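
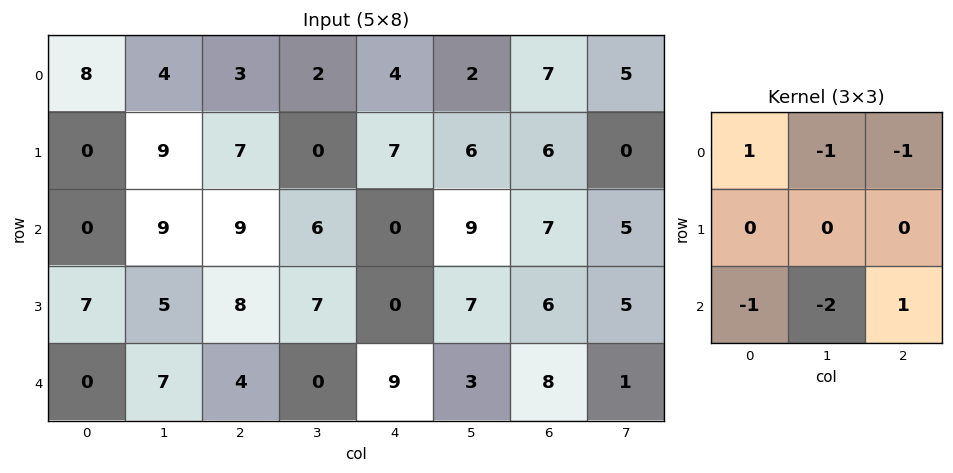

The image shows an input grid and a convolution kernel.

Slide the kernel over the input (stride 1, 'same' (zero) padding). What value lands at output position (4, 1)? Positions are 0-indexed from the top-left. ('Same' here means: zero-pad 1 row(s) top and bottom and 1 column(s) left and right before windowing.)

-6

The receptive field on the zero-padded input at this output position is [7 5 8 / 0 7 4 / 0 0 0]. Elementwise product with the kernel and sum: 7·1 + 5·-1 + 8·-1 + 0·-1 + 0·-2 + 0·1.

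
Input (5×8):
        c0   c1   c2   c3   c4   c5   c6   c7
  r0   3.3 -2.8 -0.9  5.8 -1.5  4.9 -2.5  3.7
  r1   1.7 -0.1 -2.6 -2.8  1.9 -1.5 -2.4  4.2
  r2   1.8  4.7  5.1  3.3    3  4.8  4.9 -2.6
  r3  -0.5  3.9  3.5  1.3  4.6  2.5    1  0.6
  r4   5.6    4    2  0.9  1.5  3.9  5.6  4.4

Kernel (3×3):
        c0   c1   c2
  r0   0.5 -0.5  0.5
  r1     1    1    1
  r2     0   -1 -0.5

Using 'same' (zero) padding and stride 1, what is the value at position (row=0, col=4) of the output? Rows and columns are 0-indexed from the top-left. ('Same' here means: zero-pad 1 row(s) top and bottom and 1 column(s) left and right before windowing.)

8.05

The receptive field on the zero-padded input at this output position is [0 0 0 / 5.8 -1.5 4.9 / -2.8 1.9 -1.5]. Elementwise product with the kernel and sum: 0·0.5 + 0·-0.5 + 0·0.5 + 5.8·1 + -1.5·1 + 4.9·1 + 1.9·-1 + -1.5·-0.5.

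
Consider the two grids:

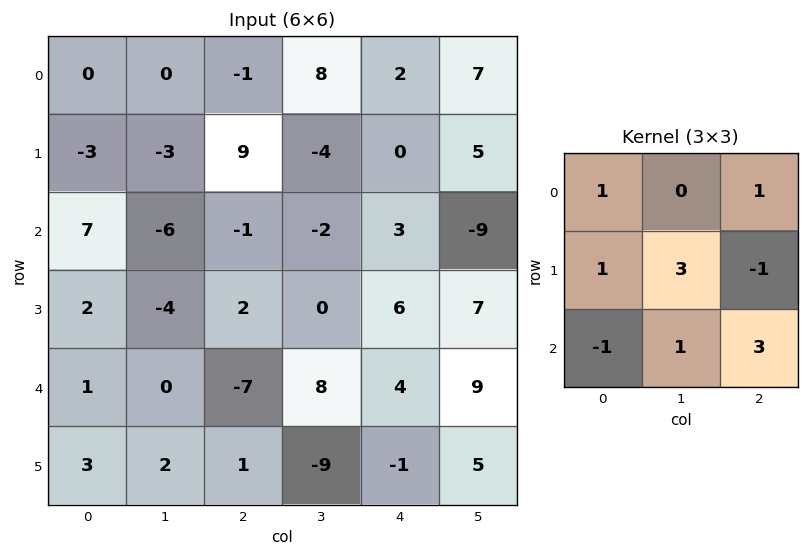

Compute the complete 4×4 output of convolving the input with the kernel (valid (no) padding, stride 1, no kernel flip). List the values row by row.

-38 35 6 -16
-4 -8 15 44
-28 11 25 23
14 -61 8 41

Output[0,0]: The receptive field on the input at this output position is [0 0 -1 / -3 -3 9 / 7 -6 -1]. Elementwise product with the kernel and sum: 0·1 + -1·1 + -3·1 + -3·3 + 9·-1 + 7·-1 + -6·1 + -1·3.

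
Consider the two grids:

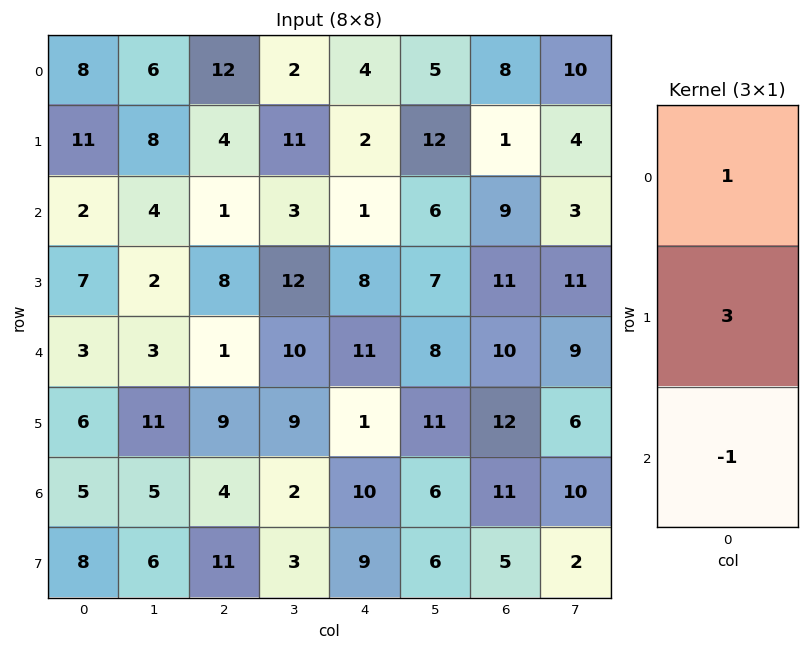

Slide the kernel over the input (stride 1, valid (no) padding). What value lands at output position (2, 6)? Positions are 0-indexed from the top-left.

32

The receptive field on the input at this output position is [9 / 11 / 10]. Elementwise product with the kernel and sum: 9·1 + 11·3 + 10·-1.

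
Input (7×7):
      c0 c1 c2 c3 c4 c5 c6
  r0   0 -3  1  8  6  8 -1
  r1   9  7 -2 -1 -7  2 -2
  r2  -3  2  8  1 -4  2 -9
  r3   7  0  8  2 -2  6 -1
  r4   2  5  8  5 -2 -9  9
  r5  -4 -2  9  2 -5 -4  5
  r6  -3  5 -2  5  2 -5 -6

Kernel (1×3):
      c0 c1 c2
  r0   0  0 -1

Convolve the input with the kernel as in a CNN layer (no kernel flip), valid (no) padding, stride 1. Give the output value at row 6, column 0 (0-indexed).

2

The receptive field on the input at this output position is [-3 5 -2]. Elementwise product with the kernel and sum: -2·-1.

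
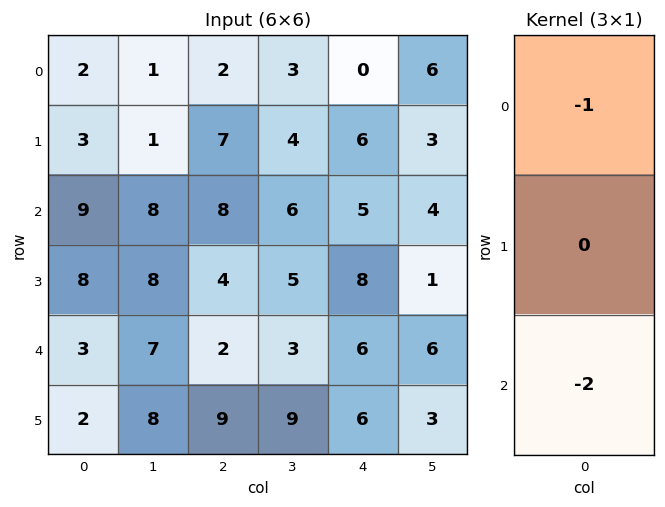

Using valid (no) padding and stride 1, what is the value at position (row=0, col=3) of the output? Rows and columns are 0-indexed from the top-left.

-15

The receptive field on the input at this output position is [3 / 4 / 6]. Elementwise product with the kernel and sum: 3·-1 + 6·-2.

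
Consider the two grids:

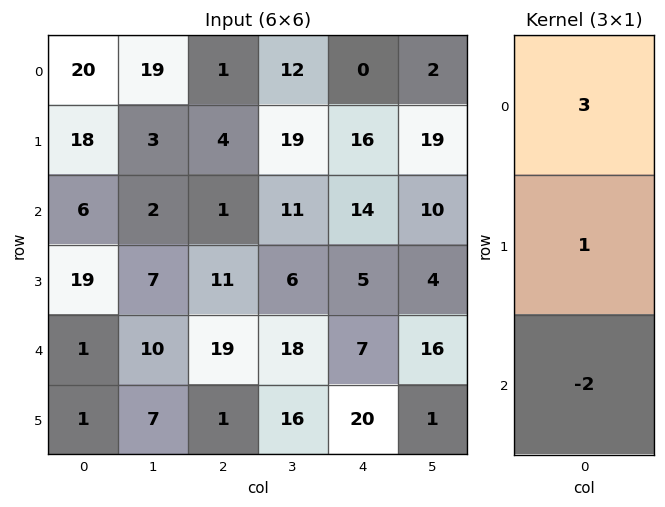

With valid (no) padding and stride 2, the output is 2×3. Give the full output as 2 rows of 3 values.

66 5 -12
35 -24 33

Output[0,0]: The receptive field on the input at this output position is [20 / 18 / 6]. Elementwise product with the kernel and sum: 20·3 + 18·1 + 6·-2.
Output[0,1]: The receptive field on the input at this output position is [1 / 4 / 1]. Elementwise product with the kernel and sum: 1·3 + 4·1 + 1·-2.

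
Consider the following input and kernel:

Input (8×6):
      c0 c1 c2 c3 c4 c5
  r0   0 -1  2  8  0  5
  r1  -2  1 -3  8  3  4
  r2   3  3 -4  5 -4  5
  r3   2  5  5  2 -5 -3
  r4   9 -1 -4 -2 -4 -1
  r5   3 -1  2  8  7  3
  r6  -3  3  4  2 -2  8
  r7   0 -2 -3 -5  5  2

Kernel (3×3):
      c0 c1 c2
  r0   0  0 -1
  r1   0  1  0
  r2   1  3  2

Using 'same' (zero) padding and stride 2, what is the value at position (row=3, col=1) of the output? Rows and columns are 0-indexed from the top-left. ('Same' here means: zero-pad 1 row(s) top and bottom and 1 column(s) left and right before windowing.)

-25

The receptive field on the zero-padded input at this output position is [-1 2 8 / 3 4 2 / -2 -3 -5]. Elementwise product with the kernel and sum: 8·-1 + 4·1 + -2·1 + -3·3 + -5·2.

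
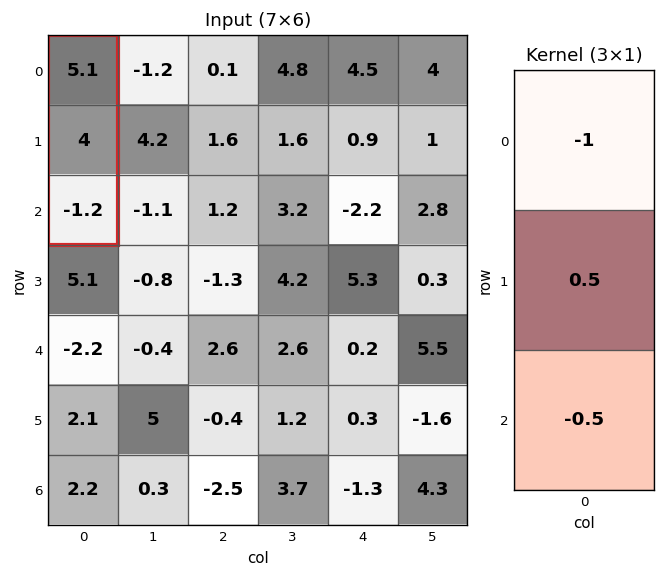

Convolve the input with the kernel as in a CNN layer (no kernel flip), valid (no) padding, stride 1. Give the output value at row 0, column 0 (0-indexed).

-2.5

The receptive field on the input at this output position is [5.1 / 4 / -1.2]. Elementwise product with the kernel and sum: 5.1·-1 + 4·0.5 + -1.2·-0.5.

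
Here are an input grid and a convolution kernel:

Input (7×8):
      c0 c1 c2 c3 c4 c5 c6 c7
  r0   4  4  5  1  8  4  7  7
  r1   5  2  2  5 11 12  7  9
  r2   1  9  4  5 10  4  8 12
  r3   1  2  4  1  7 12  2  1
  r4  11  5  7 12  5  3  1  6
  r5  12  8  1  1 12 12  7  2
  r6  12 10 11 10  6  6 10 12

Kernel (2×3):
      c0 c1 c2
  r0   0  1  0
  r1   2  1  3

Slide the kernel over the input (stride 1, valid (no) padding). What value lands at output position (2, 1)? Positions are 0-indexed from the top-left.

15

The receptive field on the input at this output position is [9 4 5 / 2 4 1]. Elementwise product with the kernel and sum: 4·1 + 2·2 + 4·1 + 1·3.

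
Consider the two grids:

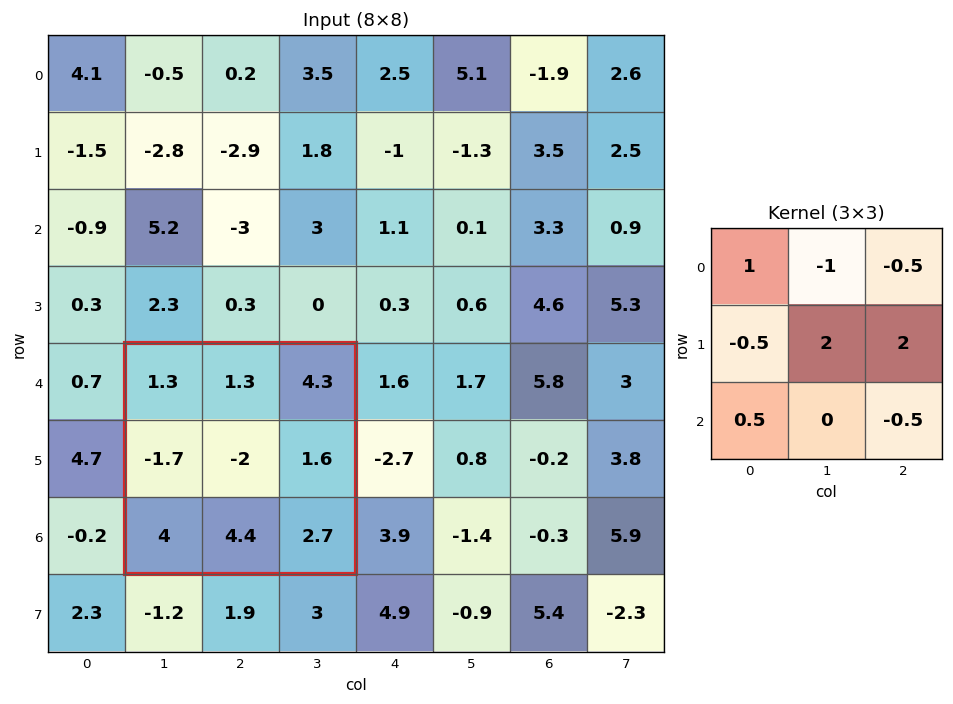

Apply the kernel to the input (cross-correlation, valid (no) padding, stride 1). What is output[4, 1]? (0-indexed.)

The receptive field on the input at this output position is [1.3 1.3 4.3 / -1.7 -2 1.6 / 4 4.4 2.7]. Elementwise product with the kernel and sum: 1.3·1 + 1.3·-1 + 4.3·-0.5 + -1.7·-0.5 + -2·2 + 1.6·2 + 4·0.5 + 2.7·-0.5.

-1.45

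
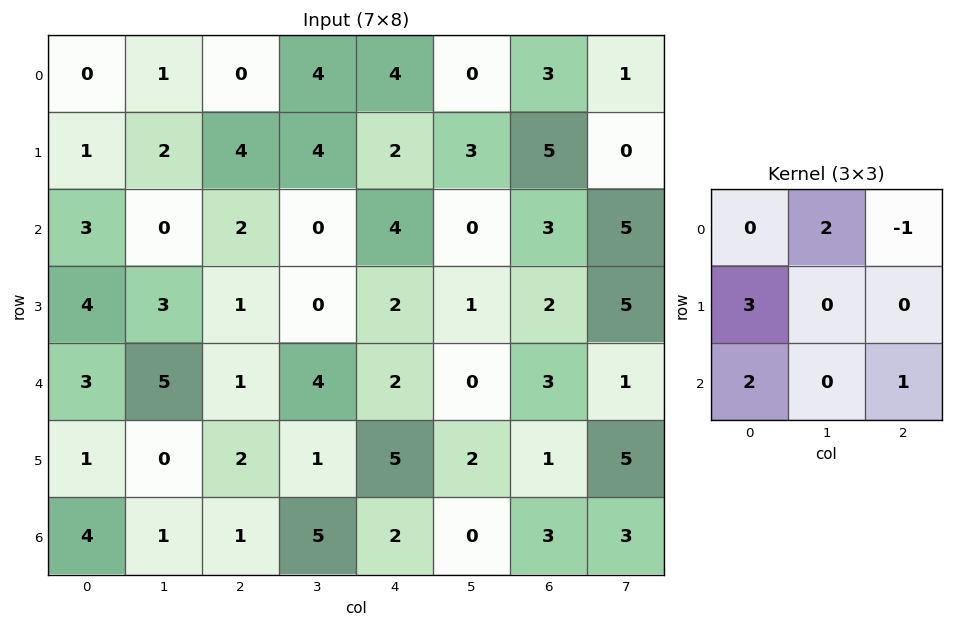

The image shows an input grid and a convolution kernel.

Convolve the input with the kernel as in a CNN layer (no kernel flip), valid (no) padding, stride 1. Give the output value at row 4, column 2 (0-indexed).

The receptive field on the input at this output position is [1 4 2 / 2 1 5 / 1 5 2]. Elementwise product with the kernel and sum: 4·2 + 2·-1 + 2·3 + 1·2 + 2·1.

16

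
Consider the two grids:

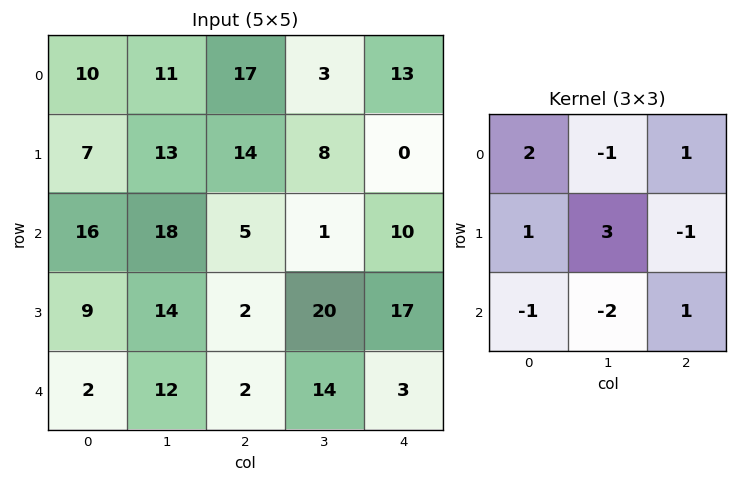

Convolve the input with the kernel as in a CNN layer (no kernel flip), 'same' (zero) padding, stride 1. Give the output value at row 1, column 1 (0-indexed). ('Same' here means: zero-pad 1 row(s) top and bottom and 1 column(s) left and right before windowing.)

The receptive field on the zero-padded input at this output position is [10 11 17 / 7 13 14 / 16 18 5]. Elementwise product with the kernel and sum: 10·2 + 11·-1 + 17·1 + 7·1 + 13·3 + 14·-1 + 16·-1 + 18·-2 + 5·1.

11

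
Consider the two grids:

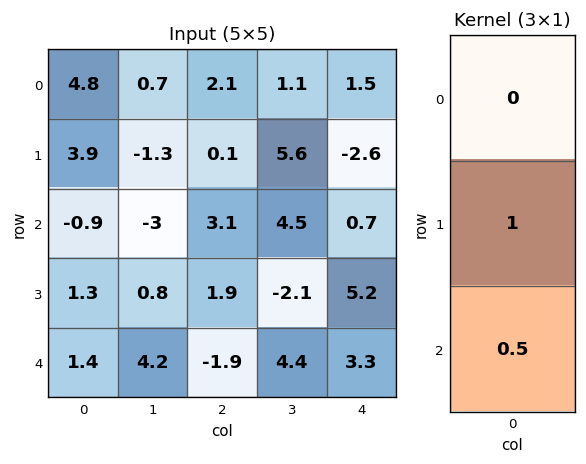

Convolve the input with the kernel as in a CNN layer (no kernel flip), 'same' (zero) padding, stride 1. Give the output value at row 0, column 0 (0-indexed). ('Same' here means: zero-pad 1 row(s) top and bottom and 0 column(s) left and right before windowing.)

6.75

The receptive field on the zero-padded input at this output position is [0 / 4.8 / 3.9]. Elementwise product with the kernel and sum: 4.8·1 + 3.9·0.5.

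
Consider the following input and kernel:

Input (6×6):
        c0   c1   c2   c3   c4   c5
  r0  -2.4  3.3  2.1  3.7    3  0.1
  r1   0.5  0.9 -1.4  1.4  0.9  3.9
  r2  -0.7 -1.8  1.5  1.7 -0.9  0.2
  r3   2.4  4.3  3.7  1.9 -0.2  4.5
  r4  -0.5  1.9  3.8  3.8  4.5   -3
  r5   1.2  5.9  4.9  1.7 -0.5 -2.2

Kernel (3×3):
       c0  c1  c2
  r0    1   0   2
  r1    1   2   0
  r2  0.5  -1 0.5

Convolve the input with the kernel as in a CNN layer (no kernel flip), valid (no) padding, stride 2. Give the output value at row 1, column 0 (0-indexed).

13.05

The receptive field on the input at this output position is [-0.7 -1.8 1.5 / 2.4 4.3 3.7 / -0.5 1.9 3.8]. Elementwise product with the kernel and sum: -0.7·1 + 1.5·2 + 2.4·1 + 4.3·2 + -0.5·0.5 + 1.9·-1 + 3.8·0.5.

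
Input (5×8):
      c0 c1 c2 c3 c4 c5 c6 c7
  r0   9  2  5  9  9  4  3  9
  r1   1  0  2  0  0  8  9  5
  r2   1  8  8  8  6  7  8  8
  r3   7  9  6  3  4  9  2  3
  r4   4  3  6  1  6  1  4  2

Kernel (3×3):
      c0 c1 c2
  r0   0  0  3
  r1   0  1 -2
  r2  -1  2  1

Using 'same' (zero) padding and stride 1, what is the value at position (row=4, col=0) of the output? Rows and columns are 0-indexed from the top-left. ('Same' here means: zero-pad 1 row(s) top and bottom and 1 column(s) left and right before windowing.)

25

The receptive field on the zero-padded input at this output position is [0 7 9 / 0 4 3 / 0 0 0]. Elementwise product with the kernel and sum: 9·3 + 4·1 + 3·-2 + 0·-1 + 0·2 + 0·1.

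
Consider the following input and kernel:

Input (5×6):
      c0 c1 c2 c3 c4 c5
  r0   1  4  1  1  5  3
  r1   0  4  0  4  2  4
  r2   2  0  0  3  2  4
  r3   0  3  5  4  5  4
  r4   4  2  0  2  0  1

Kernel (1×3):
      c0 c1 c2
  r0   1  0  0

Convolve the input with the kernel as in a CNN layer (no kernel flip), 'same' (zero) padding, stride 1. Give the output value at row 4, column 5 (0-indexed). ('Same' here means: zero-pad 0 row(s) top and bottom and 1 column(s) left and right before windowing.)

The receptive field on the zero-padded input at this output position is [0 1 0]. Elementwise product with the kernel and sum: 0·1.

0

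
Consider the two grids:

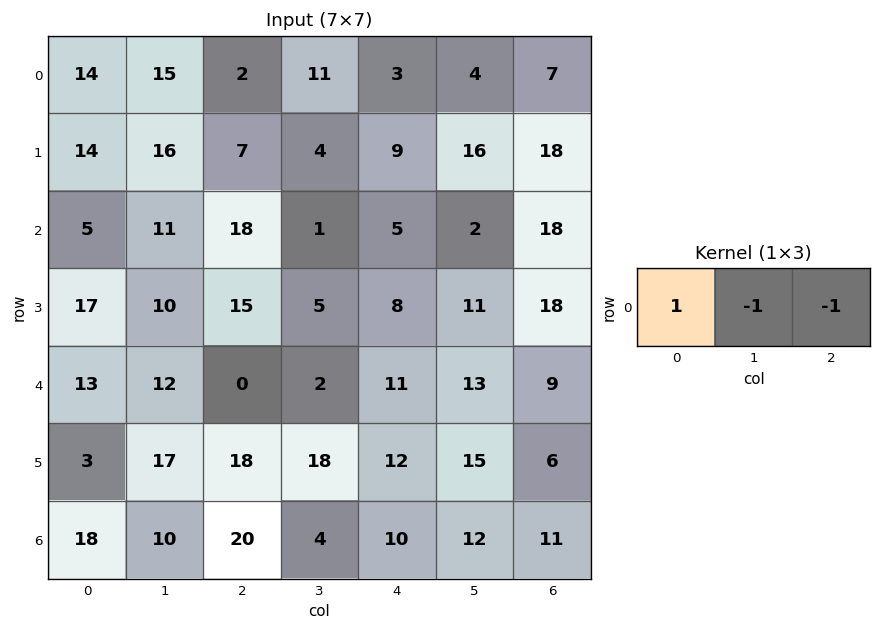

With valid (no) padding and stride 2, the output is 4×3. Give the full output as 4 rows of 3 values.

Output[0,0]: The receptive field on the input at this output position is [14 15 2]. Elementwise product with the kernel and sum: 14·1 + 15·-1 + 2·-1.
Output[0,1]: The receptive field on the input at this output position is [2 11 3]. Elementwise product with the kernel and sum: 2·1 + 11·-1 + 3·-1.

-3 -12 -8
-24 12 -15
1 -13 -11
-12 6 -13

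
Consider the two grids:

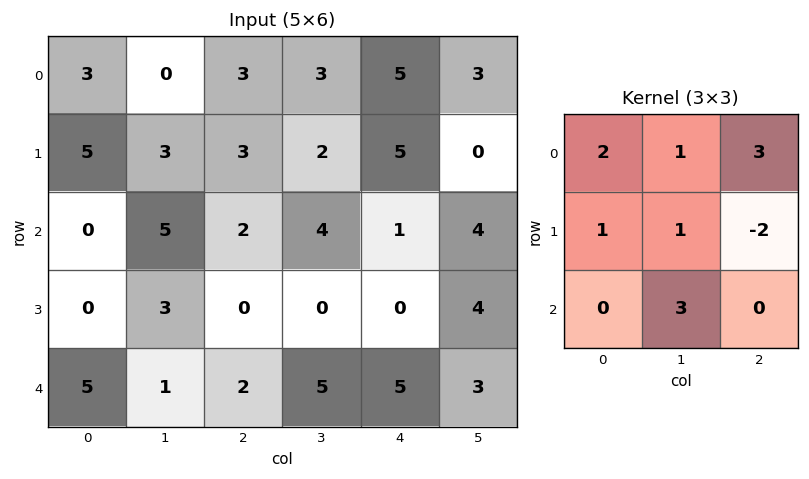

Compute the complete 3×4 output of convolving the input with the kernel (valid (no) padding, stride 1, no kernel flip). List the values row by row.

Output[0,0]: The receptive field on the input at this output position is [3 0 3 / 5 3 3 / 0 5 2]. Elementwise product with the kernel and sum: 3·2 + 0·1 + 3·3 + 5·1 + 3·1 + 3·-2 + 5·3.

32 20 31 30
32 14 27 6
17 33 26 28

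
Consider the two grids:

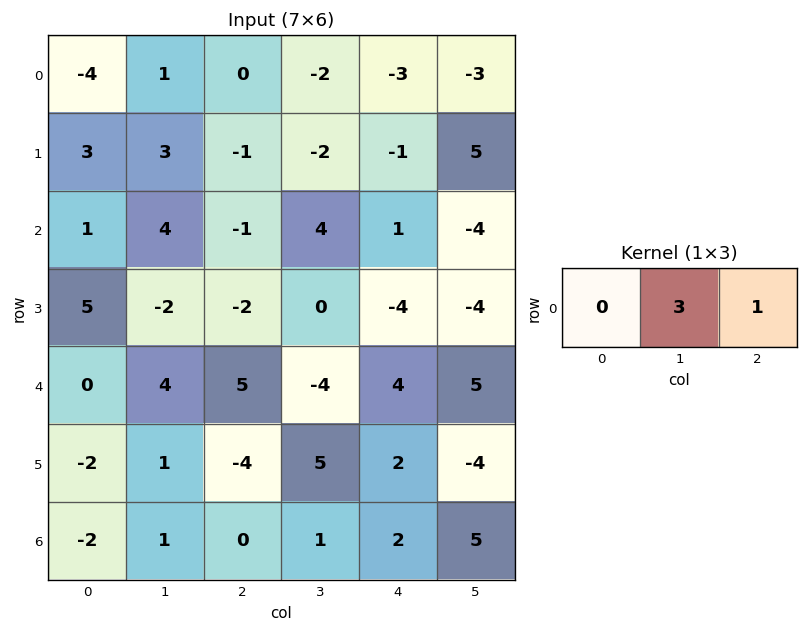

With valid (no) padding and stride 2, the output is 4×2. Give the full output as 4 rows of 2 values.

Output[0,0]: The receptive field on the input at this output position is [-4 1 0]. Elementwise product with the kernel and sum: 1·3 + 0·1.

3 -9
11 13
17 -8
3 5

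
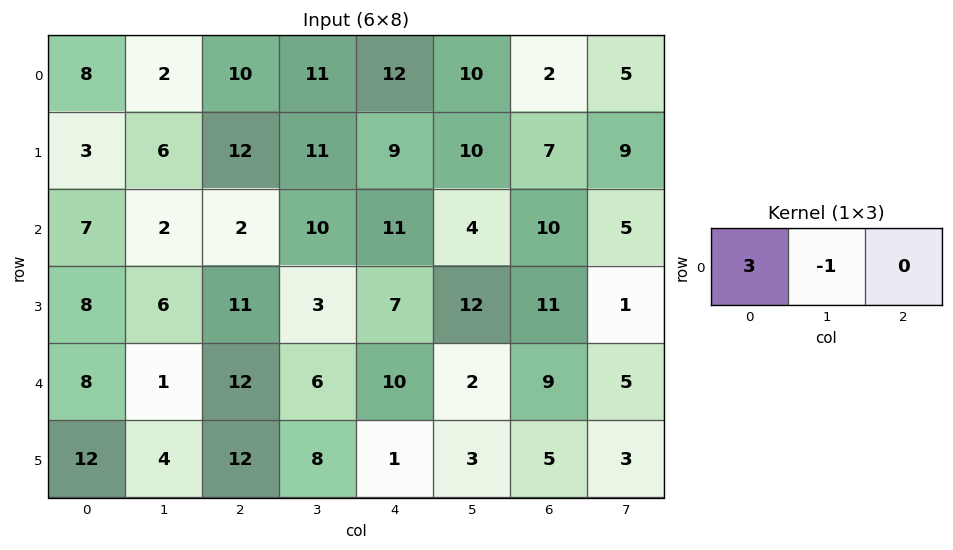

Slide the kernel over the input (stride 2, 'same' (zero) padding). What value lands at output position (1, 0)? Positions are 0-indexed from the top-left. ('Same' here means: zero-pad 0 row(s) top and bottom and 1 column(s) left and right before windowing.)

-7

The receptive field on the zero-padded input at this output position is [0 7 2]. Elementwise product with the kernel and sum: 0·3 + 7·-1.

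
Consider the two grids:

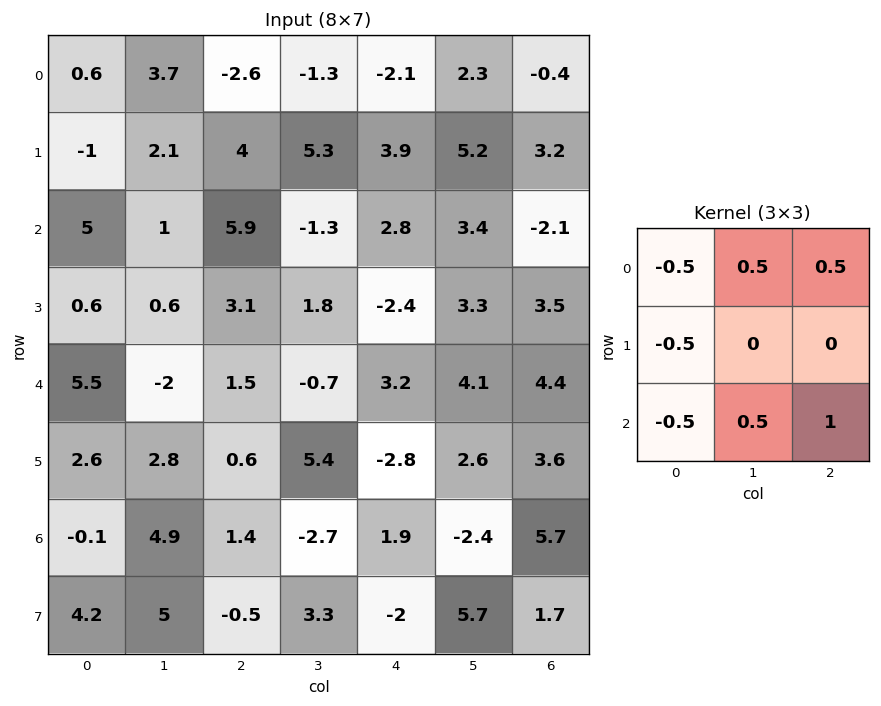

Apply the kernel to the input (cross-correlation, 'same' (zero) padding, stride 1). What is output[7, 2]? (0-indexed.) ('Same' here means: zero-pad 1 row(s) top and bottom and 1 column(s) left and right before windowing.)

-5.6

The receptive field on the zero-padded input at this output position is [4.9 1.4 -2.7 / 5 -0.5 3.3 / 0 0 0]. Elementwise product with the kernel and sum: 4.9·-0.5 + 1.4·0.5 + -2.7·0.5 + 5·-0.5 + 0·-0.5 + 0·0.5 + 0·1.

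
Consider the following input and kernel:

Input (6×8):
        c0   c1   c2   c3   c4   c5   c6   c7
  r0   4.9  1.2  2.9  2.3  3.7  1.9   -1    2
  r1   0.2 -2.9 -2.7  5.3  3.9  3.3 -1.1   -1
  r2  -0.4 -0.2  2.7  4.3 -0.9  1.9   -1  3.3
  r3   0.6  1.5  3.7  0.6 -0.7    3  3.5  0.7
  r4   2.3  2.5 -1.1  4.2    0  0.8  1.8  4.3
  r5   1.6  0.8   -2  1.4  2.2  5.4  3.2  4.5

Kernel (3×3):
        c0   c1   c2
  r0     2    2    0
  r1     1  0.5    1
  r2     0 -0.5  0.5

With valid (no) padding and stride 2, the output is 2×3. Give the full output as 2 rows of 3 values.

Output[0,0]: The receptive field on the input at this output position is [4.9 1.2 2.9 / 0.2 -2.9 -2.7 / -0.4 -0.2 2.7]. Elementwise product with the kernel and sum: 4.9·2 + 1.2·2 + 0.2·1 + -2.9·0.5 + -2.7·1 + -0.2·-0.5 + 2.7·0.5.
Output[0,1]: The receptive field on the input at this output position is [2.9 2.3 3.7 / -2.7 5.3 3.9 / 2.7 4.3 -0.9]. Elementwise product with the kernel and sum: 2.9·2 + 2.3·2 + -2.7·1 + 5.3·0.5 + 3.9·1 + 4.3·-0.5 + -0.9·0.5.

9.7 11.65 14.2
2.05 15.2 6.8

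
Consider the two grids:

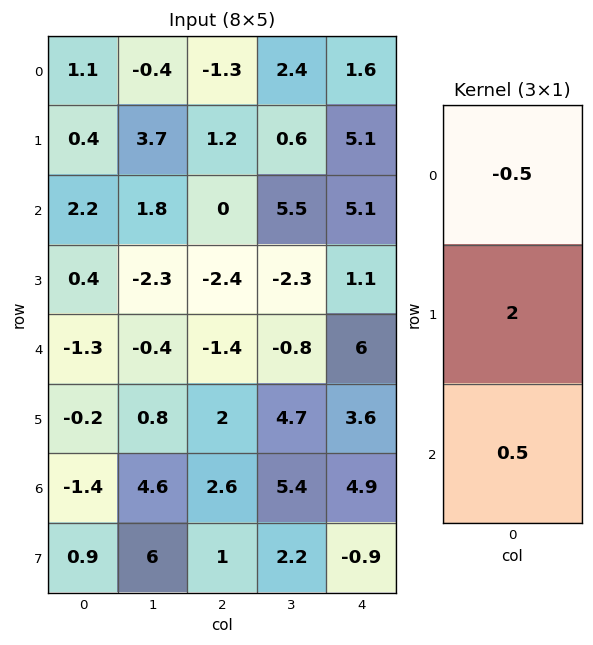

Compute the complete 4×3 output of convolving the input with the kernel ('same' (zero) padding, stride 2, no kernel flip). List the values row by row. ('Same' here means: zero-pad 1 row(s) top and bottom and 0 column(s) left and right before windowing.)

2.4 -2 5.75
4.4 -1.8 8.2
-2.9 -0.6 13.25
-2.25 4.7 7.55

Output[0,0]: The receptive field on the zero-padded input at this output position is [0 / 1.1 / 0.4]. Elementwise product with the kernel and sum: 0·-0.5 + 1.1·2 + 0.4·0.5.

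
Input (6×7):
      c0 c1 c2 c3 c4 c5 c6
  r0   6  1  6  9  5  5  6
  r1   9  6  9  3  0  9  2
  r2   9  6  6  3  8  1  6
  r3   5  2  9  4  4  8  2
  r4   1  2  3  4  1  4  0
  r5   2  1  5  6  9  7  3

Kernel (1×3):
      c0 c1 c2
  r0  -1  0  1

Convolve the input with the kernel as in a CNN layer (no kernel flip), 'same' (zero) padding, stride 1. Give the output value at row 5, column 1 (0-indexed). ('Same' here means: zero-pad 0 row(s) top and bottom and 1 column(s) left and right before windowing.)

3

The receptive field on the zero-padded input at this output position is [2 1 5]. Elementwise product with the kernel and sum: 2·-1 + 5·1.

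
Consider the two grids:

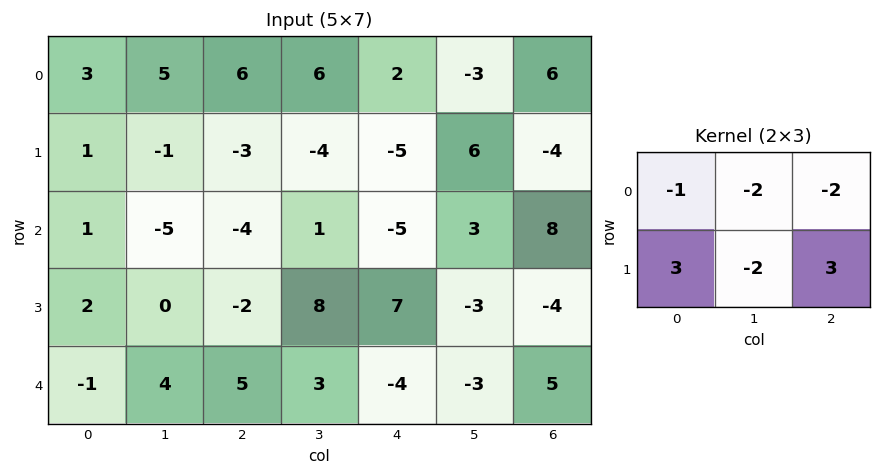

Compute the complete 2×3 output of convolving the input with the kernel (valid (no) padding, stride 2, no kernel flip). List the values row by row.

Output[0,0]: The receptive field on the input at this output position is [3 5 6 / 1 -1 -3]. Elementwise product with the kernel and sum: 3·-1 + 5·-2 + 6·-2 + 1·3 + -1·-2 + -3·3.
Output[0,1]: The receptive field on the input at this output position is [6 6 2 / -3 -4 -5]. Elementwise product with the kernel and sum: 6·-1 + 6·-2 + 2·-2 + -3·3 + -4·-2 + -5·3.

-29 -38 -47
17 11 -2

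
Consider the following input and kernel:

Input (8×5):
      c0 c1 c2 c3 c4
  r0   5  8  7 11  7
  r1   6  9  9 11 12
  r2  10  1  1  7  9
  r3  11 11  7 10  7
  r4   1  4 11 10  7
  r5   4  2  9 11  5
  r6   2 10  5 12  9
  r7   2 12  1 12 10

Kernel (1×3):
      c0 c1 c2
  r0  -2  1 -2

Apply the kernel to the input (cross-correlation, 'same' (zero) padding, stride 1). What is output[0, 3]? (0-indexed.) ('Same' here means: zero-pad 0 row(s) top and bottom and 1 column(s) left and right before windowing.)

The receptive field on the zero-padded input at this output position is [7 11 7]. Elementwise product with the kernel and sum: 7·-2 + 11·1 + 7·-2.

-17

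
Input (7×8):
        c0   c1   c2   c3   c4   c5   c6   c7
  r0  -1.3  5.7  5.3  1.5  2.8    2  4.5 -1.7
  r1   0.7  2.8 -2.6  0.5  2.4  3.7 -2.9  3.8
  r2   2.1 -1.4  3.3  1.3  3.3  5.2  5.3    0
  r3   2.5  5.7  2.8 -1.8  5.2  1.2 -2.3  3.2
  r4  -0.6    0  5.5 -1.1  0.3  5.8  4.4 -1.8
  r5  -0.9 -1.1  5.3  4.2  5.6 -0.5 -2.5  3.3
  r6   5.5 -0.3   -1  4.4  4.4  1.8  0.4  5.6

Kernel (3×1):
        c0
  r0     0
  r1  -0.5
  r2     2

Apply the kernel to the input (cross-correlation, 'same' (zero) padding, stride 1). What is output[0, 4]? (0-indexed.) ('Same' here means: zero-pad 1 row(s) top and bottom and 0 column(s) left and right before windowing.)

3.4

The receptive field on the zero-padded input at this output position is [0 / 2.8 / 2.4]. Elementwise product with the kernel and sum: 2.8·-0.5 + 2.4·2.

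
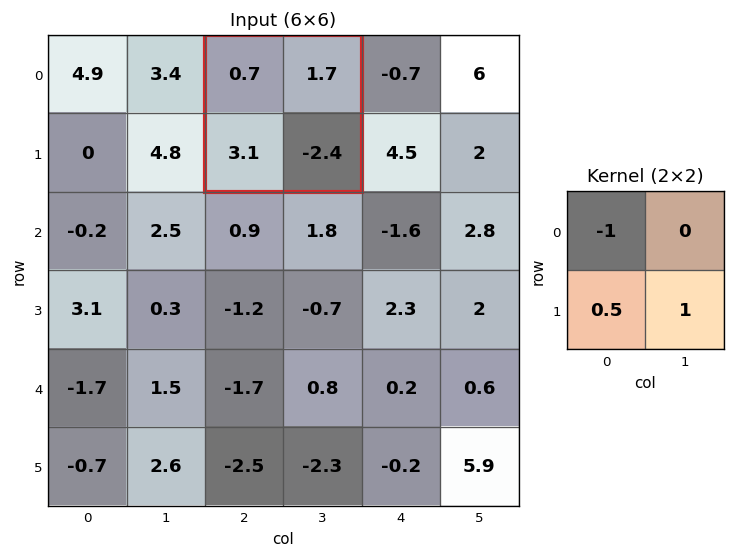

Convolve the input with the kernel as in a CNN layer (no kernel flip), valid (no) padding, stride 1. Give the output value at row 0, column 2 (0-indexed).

The receptive field on the input at this output position is [0.7 1.7 / 3.1 -2.4]. Elementwise product with the kernel and sum: 0.7·-1 + 3.1·0.5 + -2.4·1.

-1.55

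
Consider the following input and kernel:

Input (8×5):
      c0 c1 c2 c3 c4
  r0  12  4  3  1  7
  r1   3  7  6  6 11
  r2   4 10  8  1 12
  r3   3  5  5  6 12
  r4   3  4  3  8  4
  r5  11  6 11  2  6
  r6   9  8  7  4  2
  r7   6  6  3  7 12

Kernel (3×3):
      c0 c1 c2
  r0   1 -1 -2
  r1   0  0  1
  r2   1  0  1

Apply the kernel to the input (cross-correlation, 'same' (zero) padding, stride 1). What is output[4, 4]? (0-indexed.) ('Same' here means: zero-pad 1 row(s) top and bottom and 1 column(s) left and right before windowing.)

The receptive field on the zero-padded input at this output position is [6 12 0 / 8 4 0 / 2 6 0]. Elementwise product with the kernel and sum: 6·1 + 12·-1 + 0·-2 + 0·1 + 2·1 + 0·1.

-4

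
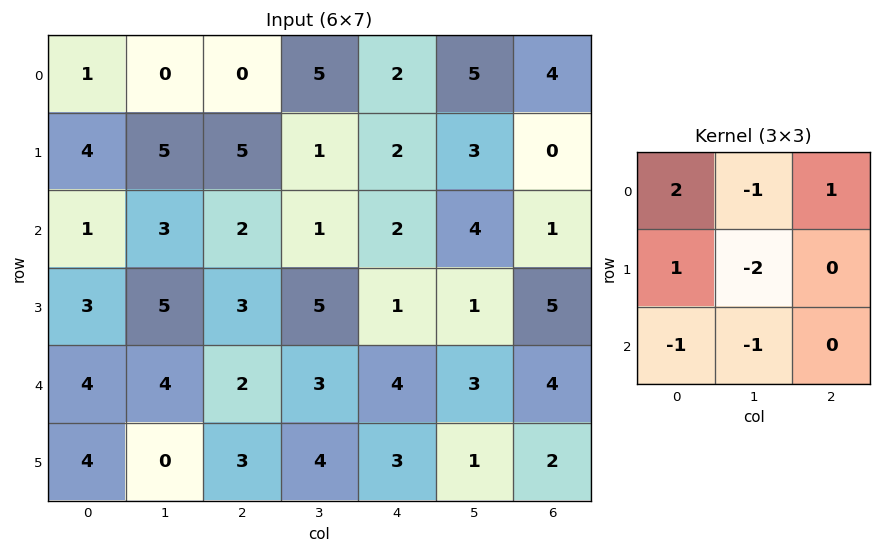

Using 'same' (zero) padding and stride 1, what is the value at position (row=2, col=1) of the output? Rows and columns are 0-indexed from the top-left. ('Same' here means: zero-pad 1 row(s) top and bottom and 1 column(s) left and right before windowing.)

The receptive field on the zero-padded input at this output position is [4 5 5 / 1 3 2 / 3 5 3]. Elementwise product with the kernel and sum: 4·2 + 5·-1 + 5·1 + 1·1 + 3·-2 + 3·-1 + 5·-1.

-5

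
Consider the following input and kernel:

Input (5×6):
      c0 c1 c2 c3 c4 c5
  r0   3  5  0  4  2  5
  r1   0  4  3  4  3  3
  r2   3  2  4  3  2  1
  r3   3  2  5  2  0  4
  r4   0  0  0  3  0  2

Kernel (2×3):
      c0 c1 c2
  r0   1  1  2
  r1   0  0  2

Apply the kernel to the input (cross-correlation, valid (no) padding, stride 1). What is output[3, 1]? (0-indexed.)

17

The receptive field on the input at this output position is [2 5 2 / 0 0 3]. Elementwise product with the kernel and sum: 2·1 + 5·1 + 2·2 + 3·2.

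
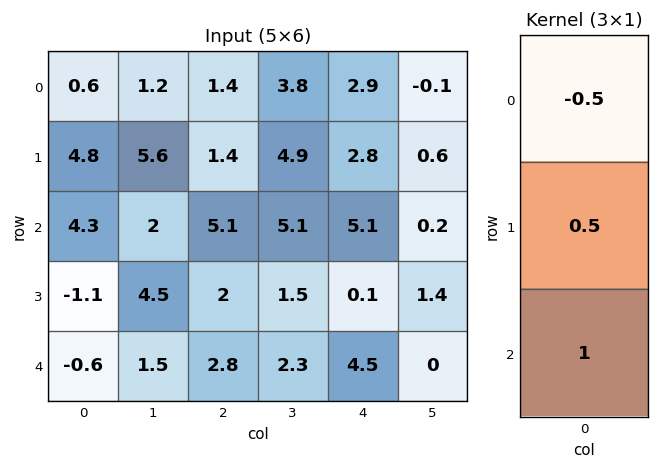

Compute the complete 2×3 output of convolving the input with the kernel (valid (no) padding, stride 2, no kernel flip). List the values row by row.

Output[0,0]: The receptive field on the input at this output position is [0.6 / 4.8 / 4.3]. Elementwise product with the kernel and sum: 0.6·-0.5 + 4.8·0.5 + 4.3·1.
Output[0,1]: The receptive field on the input at this output position is [1.4 / 1.4 / 5.1]. Elementwise product with the kernel and sum: 1.4·-0.5 + 1.4·0.5 + 5.1·1.

6.4 5.1 5.05
-3.3 1.25 2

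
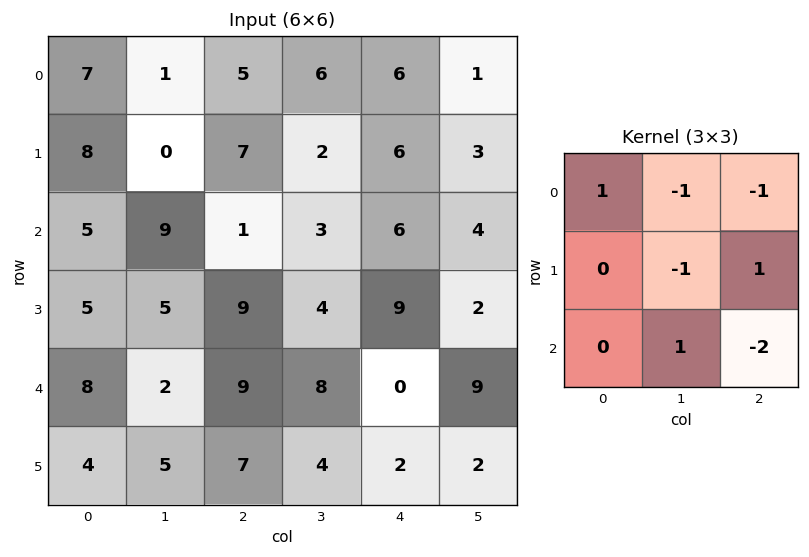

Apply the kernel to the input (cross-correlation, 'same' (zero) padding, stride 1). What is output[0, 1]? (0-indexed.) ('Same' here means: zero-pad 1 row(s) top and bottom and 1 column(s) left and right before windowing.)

-10

The receptive field on the zero-padded input at this output position is [0 0 0 / 7 1 5 / 8 0 7]. Elementwise product with the kernel and sum: 0·1 + 0·-1 + 0·-1 + 1·-1 + 5·1 + 0·1 + 7·-2.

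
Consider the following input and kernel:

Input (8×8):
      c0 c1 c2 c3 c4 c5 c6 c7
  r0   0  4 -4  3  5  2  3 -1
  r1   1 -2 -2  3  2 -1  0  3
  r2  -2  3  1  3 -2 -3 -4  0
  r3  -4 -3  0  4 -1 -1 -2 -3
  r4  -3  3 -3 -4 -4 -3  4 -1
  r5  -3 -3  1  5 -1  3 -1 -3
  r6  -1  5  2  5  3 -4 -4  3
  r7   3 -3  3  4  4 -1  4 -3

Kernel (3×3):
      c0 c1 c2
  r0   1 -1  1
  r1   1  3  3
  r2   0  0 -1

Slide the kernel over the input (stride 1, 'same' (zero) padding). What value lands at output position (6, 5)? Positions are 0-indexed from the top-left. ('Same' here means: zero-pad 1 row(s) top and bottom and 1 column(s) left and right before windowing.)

-30

The receptive field on the zero-padded input at this output position is [-1 3 -1 / 3 -4 -4 / 4 -1 4]. Elementwise product with the kernel and sum: -1·1 + 3·-1 + -1·1 + 3·1 + -4·3 + -4·3 + 4·-1.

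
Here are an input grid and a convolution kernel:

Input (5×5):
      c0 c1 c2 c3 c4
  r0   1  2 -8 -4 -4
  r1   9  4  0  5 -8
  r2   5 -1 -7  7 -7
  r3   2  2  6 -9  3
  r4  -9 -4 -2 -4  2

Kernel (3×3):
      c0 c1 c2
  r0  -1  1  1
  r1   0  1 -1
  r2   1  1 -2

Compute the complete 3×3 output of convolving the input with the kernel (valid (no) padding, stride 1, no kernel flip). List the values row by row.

Output[0,0]: The receptive field on the input at this output position is [1 2 -8 / 9 4 0 / 5 -1 -7]. Elementwise product with the kernel and sum: 1·-1 + 2·1 + -8·1 + 4·1 + 0·-1 + 5·1 + -1·1 + -7·-2.

15 -41 27
-7 13 2
-26 18 -15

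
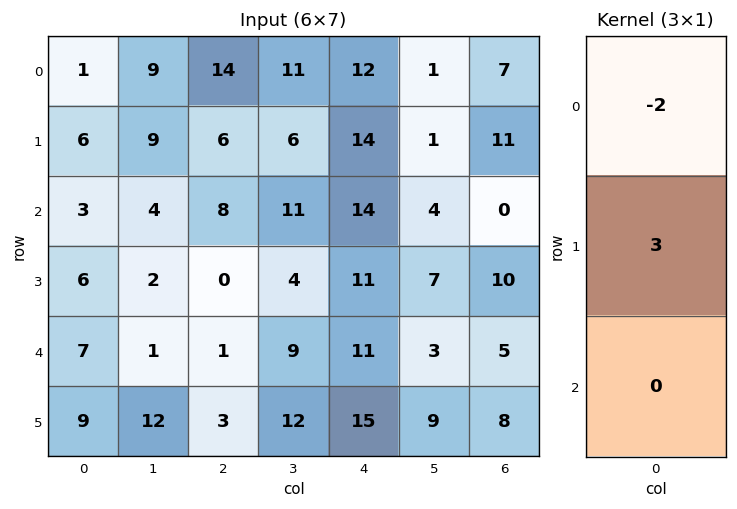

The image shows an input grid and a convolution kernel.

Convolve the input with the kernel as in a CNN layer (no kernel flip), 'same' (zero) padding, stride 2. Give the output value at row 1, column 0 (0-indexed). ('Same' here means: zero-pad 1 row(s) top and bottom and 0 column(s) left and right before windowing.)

The receptive field on the zero-padded input at this output position is [6 / 3 / 6]. Elementwise product with the kernel and sum: 6·-2 + 3·3.

-3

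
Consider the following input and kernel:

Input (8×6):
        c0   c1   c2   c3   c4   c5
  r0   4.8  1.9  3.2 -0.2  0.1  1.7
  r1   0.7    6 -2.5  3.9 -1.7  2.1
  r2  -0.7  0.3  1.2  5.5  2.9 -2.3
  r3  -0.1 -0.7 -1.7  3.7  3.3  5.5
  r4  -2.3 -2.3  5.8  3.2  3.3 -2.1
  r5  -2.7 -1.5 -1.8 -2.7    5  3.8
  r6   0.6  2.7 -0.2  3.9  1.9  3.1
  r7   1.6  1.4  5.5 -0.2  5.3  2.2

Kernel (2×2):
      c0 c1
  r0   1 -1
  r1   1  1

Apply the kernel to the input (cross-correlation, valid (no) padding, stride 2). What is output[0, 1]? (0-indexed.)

4.8

The receptive field on the input at this output position is [3.2 -0.2 / -2.5 3.9]. Elementwise product with the kernel and sum: 3.2·1 + -0.2·-1 + -2.5·1 + 3.9·1.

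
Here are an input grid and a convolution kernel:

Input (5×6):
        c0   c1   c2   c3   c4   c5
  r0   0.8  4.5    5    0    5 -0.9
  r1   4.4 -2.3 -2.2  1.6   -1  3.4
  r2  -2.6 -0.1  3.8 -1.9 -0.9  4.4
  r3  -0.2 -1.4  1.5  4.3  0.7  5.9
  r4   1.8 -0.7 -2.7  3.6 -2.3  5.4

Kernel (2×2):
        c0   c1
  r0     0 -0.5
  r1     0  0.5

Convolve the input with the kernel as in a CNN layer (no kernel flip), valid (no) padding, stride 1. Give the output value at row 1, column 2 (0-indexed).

-1.75

The receptive field on the input at this output position is [-2.2 1.6 / 3.8 -1.9]. Elementwise product with the kernel and sum: 1.6·-0.5 + -1.9·0.5.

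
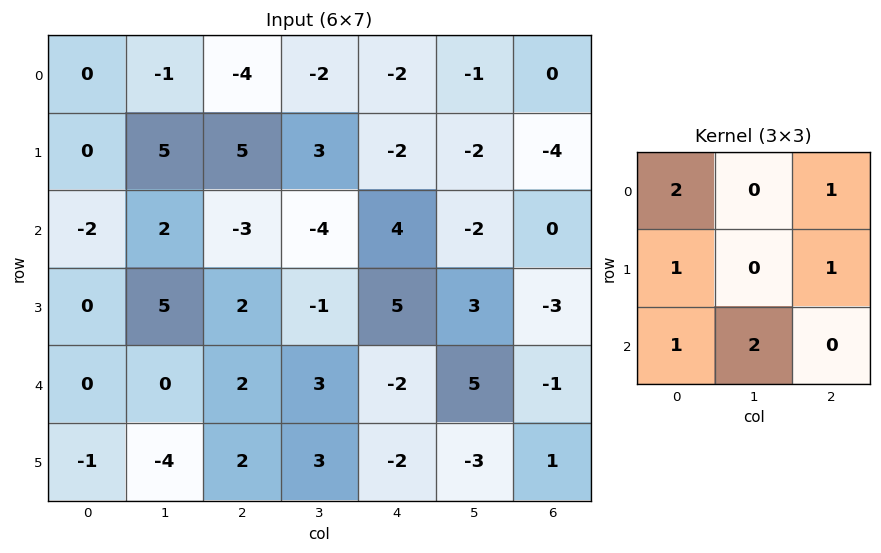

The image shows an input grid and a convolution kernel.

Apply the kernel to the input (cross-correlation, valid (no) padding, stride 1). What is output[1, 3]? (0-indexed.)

The receptive field on the input at this output position is [3 -2 -2 / -4 4 -2 / -1 5 3]. Elementwise product with the kernel and sum: 3·2 + -2·1 + -4·1 + -2·1 + -1·1 + 5·2.

7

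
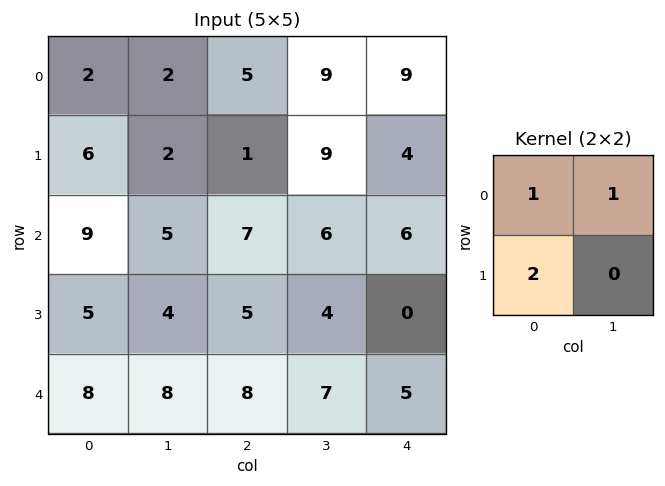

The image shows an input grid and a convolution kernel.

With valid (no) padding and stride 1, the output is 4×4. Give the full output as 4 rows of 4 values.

16 11 16 36
26 13 24 25
24 20 23 20
25 25 25 18

Output[0,0]: The receptive field on the input at this output position is [2 2 / 6 2]. Elementwise product with the kernel and sum: 2·1 + 2·1 + 6·2.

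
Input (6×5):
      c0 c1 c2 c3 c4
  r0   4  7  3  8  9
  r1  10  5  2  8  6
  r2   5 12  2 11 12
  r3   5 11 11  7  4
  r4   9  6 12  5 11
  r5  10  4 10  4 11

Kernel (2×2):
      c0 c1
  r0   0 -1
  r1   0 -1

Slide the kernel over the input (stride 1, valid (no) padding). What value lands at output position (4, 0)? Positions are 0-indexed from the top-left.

The receptive field on the input at this output position is [9 6 / 10 4]. Elementwise product with the kernel and sum: 6·-1 + 4·-1.

-10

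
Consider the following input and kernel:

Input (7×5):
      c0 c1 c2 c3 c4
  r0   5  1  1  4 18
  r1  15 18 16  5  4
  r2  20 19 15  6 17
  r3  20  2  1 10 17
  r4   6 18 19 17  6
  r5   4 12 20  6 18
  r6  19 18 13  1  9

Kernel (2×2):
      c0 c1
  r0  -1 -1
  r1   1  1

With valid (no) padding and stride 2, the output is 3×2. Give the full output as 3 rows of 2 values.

27 16
-17 -10
-8 -10

Output[0,0]: The receptive field on the input at this output position is [5 1 / 15 18]. Elementwise product with the kernel and sum: 5·-1 + 1·-1 + 15·1 + 18·1.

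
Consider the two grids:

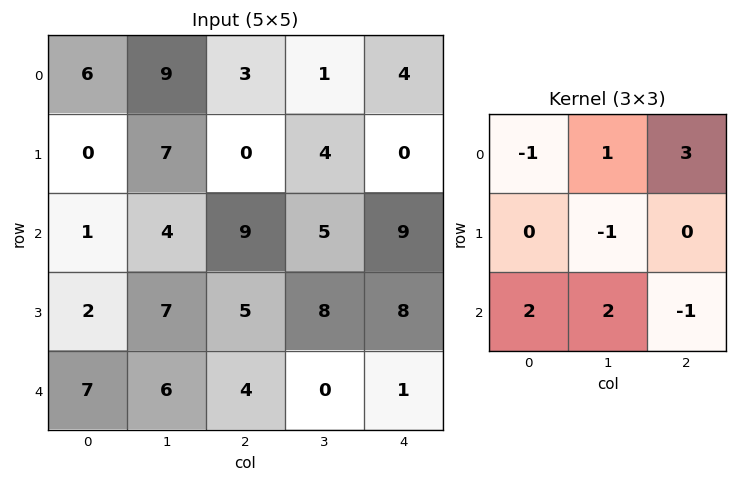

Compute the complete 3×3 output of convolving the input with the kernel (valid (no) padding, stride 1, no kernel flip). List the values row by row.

Output[0,0]: The receptive field on the input at this output position is [6 9 3 / 0 7 0 / 1 4 9]. Elementwise product with the kernel and sum: 6·-1 + 9·1 + 3·3 + 7·-1 + 1·2 + 4·2 + 9·-1.
Output[0,1]: The receptive field on the input at this output position is [9 3 1 / 7 0 4 / 4 9 5]. Elementwise product with the kernel and sum: 9·-1 + 3·1 + 1·3 + 0·-1 + 4·2 + 9·2 + 5·-1.

6 18 25
16 12 17
45 35 22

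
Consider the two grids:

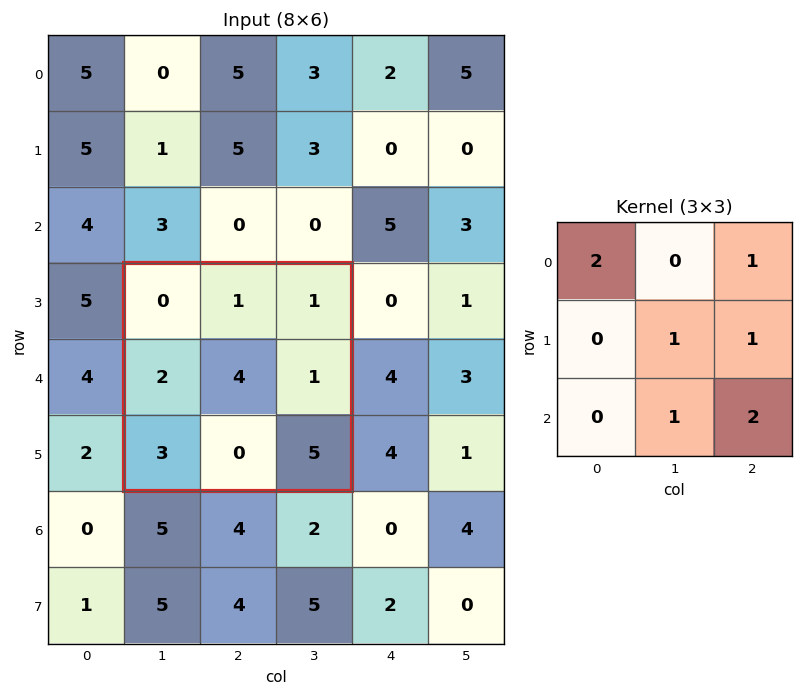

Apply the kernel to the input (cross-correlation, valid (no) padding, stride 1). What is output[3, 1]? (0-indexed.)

The receptive field on the input at this output position is [0 1 1 / 2 4 1 / 3 0 5]. Elementwise product with the kernel and sum: 0·2 + 1·1 + 4·1 + 1·1 + 0·1 + 5·2.

16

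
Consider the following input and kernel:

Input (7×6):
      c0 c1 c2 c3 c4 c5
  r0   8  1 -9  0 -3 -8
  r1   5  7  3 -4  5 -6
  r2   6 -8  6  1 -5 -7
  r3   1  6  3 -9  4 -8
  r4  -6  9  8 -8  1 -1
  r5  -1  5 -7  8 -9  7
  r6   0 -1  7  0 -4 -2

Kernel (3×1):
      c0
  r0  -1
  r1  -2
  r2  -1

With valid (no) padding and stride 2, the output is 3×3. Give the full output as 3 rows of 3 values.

Output[0,0]: The receptive field on the input at this output position is [8 / 5 / 6]. Elementwise product with the kernel and sum: 8·-1 + 5·-2 + 6·-1.

-24 -3 -2
-2 -20 -4
8 -1 21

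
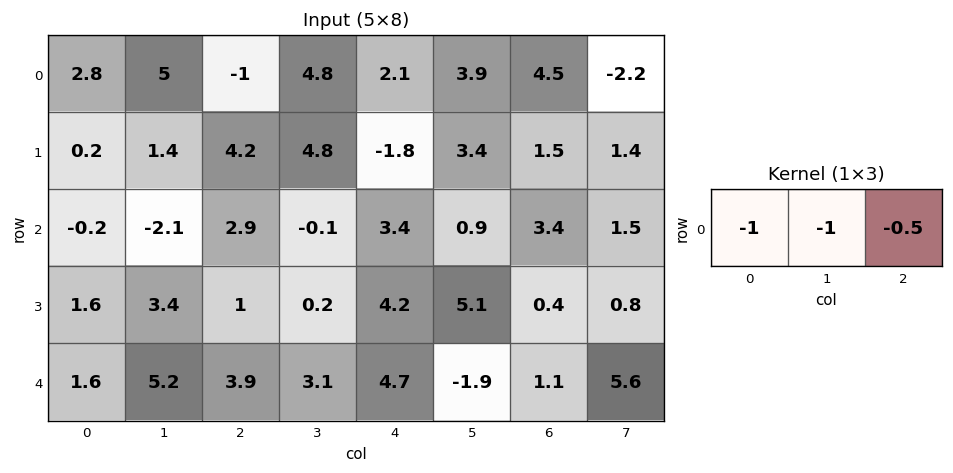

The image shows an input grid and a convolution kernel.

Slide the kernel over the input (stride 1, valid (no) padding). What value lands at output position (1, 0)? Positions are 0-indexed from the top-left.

-3.7

The receptive field on the input at this output position is [0.2 1.4 4.2]. Elementwise product with the kernel and sum: 0.2·-1 + 1.4·-1 + 4.2·-0.5.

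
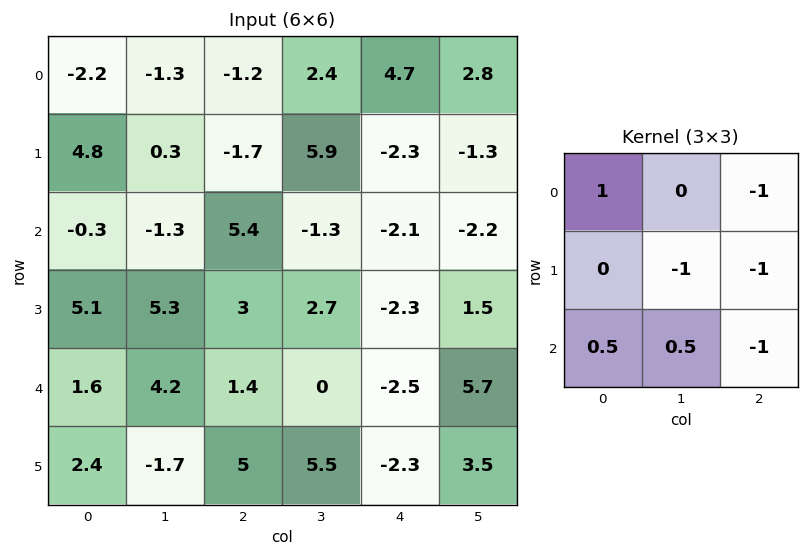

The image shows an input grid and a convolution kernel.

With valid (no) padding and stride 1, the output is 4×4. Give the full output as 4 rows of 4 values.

Output[0,0]: The receptive field on the input at this output position is [-2.2 -1.3 -1.2 / 4.8 0.3 -1.7 / -0.3 -1.3 5.4]. Elementwise product with the kernel and sum: -2.2·1 + -1.2·-1 + 0.3·-1 + -1.7·-1 + -0.3·0.5 + -1.3·0.5 + 5.4·-1.

-5.8 -4.55 -5.35 3.7
4.6 -8.25 9.15 10.2
-12.5 -2.9 10.3 -5.25
-8.15 -2.65 15.35 -3.9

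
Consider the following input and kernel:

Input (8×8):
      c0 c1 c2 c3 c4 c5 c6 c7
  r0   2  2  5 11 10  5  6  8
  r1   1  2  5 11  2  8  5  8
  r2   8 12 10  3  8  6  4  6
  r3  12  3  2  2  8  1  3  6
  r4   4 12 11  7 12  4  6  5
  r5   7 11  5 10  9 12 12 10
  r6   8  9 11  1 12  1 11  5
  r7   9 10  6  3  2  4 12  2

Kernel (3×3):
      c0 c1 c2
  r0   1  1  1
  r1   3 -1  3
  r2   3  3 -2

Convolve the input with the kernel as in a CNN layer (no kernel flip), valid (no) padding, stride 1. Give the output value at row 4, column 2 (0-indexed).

74

The receptive field on the input at this output position is [11 7 12 / 5 10 9 / 11 1 12]. Elementwise product with the kernel and sum: 11·1 + 7·1 + 12·1 + 5·3 + 10·-1 + 9·3 + 11·3 + 1·3 + 12·-2.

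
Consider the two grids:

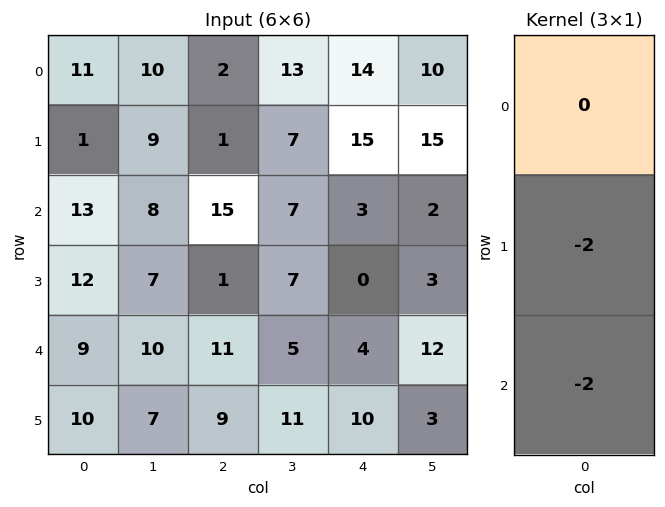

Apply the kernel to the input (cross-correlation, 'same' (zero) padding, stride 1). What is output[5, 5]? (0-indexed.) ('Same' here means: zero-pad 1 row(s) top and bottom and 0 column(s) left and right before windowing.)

The receptive field on the zero-padded input at this output position is [12 / 3 / 0]. Elementwise product with the kernel and sum: 3·-2 + 0·-2.

-6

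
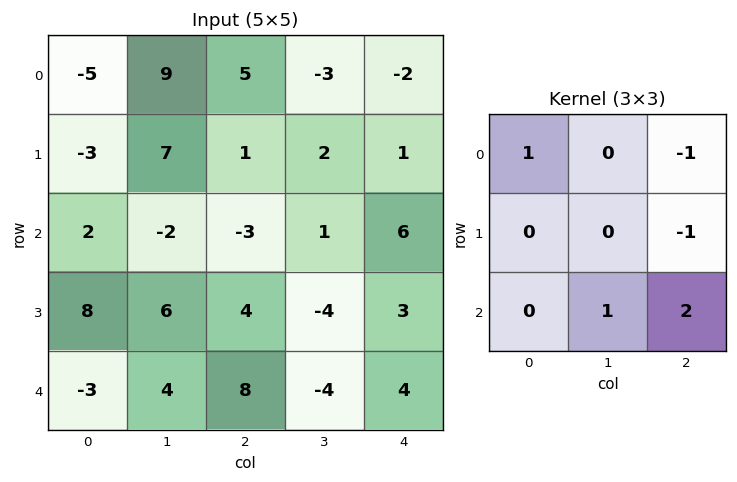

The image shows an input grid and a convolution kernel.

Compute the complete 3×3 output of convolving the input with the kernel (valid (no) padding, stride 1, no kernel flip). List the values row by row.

Output[0,0]: The receptive field on the input at this output position is [-5 9 5 / -3 7 1 / 2 -2 -3]. Elementwise product with the kernel and sum: -5·1 + 5·-1 + 1·-1 + -2·1 + -3·2.
Output[0,1]: The receptive field on the input at this output position is [9 5 -3 / 7 1 2 / -2 -3 1]. Elementwise product with the kernel and sum: 9·1 + -3·-1 + 2·-1 + -3·1 + 1·2.

-19 9 19
13 0 -4
21 1 -8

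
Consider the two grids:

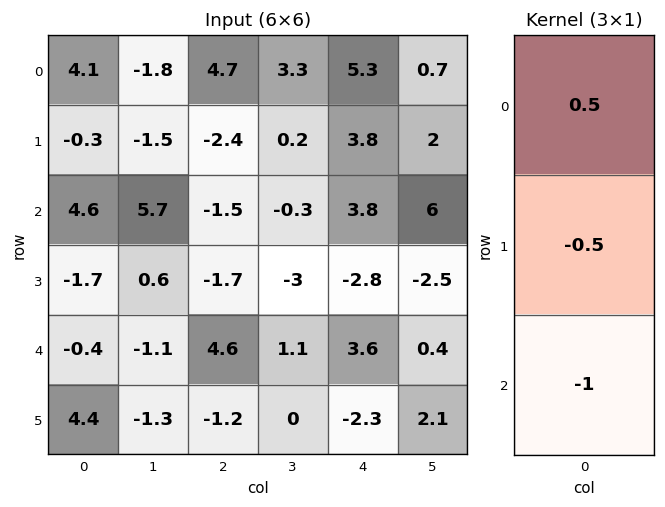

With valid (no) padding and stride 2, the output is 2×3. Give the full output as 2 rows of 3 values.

Output[0,0]: The receptive field on the input at this output position is [4.1 / -0.3 / 4.6]. Elementwise product with the kernel and sum: 4.1·0.5 + -0.3·-0.5 + 4.6·-1.
Output[0,1]: The receptive field on the input at this output position is [4.7 / -2.4 / -1.5]. Elementwise product with the kernel and sum: 4.7·0.5 + -2.4·-0.5 + -1.5·-1.

-2.4 5.05 -3.05
3.55 -4.5 -0.3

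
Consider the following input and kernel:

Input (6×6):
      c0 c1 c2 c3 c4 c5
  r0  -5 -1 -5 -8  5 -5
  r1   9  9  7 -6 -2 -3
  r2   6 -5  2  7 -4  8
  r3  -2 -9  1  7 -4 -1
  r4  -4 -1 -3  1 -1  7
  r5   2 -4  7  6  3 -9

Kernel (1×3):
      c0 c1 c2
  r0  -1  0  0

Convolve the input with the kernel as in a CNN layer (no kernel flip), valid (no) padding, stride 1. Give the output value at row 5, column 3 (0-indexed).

The receptive field on the input at this output position is [6 3 -9]. Elementwise product with the kernel and sum: 6·-1.

-6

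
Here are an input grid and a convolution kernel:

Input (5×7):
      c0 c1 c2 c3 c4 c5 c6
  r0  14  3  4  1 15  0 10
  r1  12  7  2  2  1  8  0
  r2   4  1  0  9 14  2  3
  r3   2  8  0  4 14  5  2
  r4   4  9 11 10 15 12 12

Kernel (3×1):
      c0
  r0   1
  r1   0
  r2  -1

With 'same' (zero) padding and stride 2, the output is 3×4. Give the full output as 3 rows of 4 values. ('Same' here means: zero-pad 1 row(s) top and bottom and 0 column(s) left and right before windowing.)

-12 -2 -1 0
10 2 -13 -2
2 0 14 2

Output[0,0]: The receptive field on the zero-padded input at this output position is [0 / 14 / 12]. Elementwise product with the kernel and sum: 0·1 + 12·-1.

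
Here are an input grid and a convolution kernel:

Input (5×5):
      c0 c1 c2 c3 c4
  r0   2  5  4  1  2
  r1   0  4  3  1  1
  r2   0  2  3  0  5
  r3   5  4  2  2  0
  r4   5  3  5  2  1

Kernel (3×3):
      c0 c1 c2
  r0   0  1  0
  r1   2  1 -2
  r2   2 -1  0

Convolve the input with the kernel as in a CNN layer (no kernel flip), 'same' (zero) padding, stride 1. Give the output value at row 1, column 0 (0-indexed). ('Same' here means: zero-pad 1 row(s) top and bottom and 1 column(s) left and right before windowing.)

The receptive field on the zero-padded input at this output position is [0 2 5 / 0 0 4 / 0 0 2]. Elementwise product with the kernel and sum: 2·1 + 0·2 + 0·1 + 4·-2 + 0·2 + 0·-1.

-6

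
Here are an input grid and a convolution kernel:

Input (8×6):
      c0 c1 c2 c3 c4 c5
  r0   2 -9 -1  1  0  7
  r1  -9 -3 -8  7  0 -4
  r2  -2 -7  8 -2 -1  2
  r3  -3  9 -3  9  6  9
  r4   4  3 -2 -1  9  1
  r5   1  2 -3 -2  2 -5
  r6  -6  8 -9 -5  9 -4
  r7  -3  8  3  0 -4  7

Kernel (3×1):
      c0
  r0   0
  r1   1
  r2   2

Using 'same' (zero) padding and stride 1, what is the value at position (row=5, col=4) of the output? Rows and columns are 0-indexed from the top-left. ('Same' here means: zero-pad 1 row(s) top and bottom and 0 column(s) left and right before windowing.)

20

The receptive field on the zero-padded input at this output position is [9 / 2 / 9]. Elementwise product with the kernel and sum: 2·1 + 9·2.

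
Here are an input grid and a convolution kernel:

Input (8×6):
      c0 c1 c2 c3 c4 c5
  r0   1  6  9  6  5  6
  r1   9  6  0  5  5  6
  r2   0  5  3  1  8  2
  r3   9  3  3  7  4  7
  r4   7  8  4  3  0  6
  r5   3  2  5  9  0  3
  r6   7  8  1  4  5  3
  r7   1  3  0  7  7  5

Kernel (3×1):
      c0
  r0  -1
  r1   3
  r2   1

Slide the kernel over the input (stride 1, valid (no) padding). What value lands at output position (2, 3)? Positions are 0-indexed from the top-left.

The receptive field on the input at this output position is [1 / 7 / 3]. Elementwise product with the kernel and sum: 1·-1 + 7·3 + 3·1.

23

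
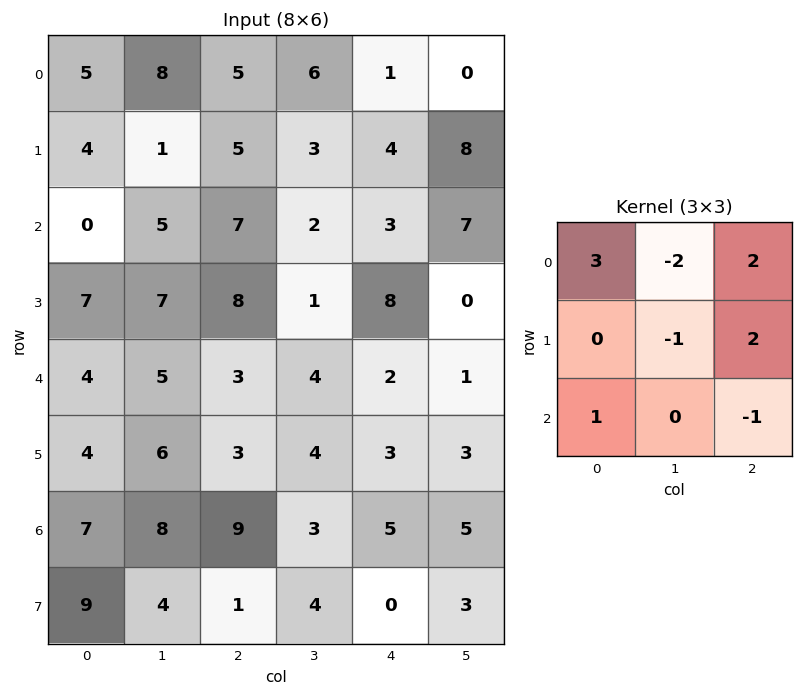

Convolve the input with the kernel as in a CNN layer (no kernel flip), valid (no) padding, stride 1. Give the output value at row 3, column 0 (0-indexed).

25

The receptive field on the input at this output position is [7 7 8 / 4 5 3 / 4 6 3]. Elementwise product with the kernel and sum: 7·3 + 7·-2 + 8·2 + 5·-1 + 3·2 + 4·1 + 3·-1.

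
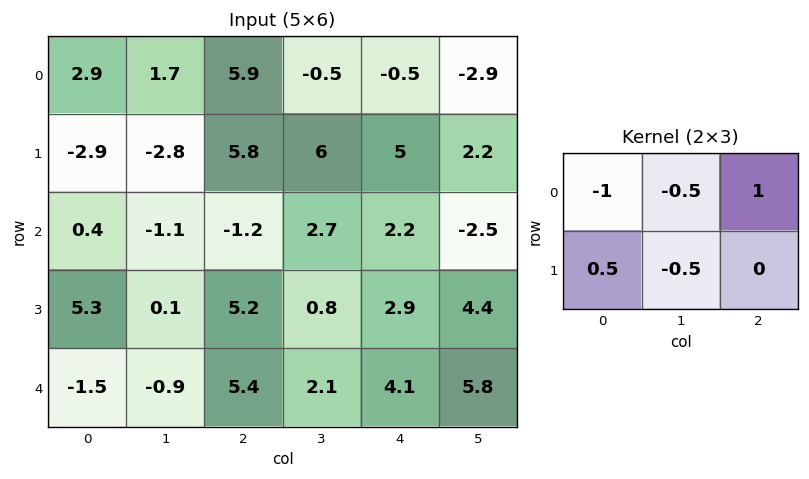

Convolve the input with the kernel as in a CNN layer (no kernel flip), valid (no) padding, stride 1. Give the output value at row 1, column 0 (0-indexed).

The receptive field on the input at this output position is [-2.9 -2.8 5.8 / 0.4 -1.1 -1.2]. Elementwise product with the kernel and sum: -2.9·-1 + -2.8·-0.5 + 5.8·1 + 0.4·0.5 + -1.1·-0.5.

10.85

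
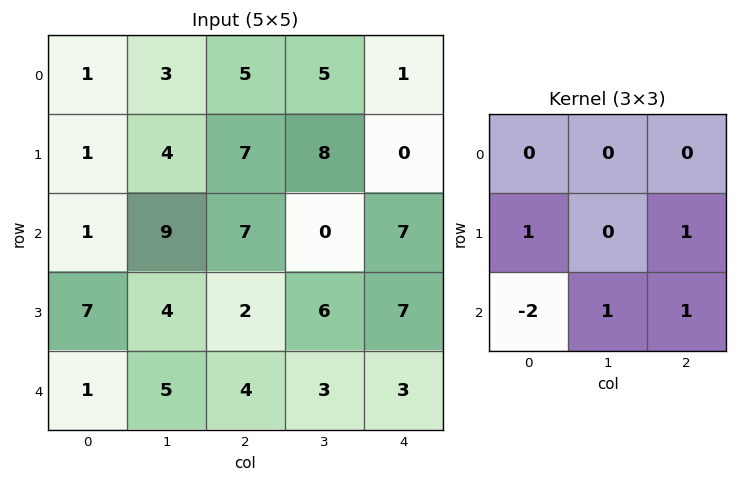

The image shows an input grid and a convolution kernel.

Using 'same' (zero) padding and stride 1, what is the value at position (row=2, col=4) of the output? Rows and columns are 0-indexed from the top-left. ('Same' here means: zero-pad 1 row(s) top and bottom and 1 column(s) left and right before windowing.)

The receptive field on the zero-padded input at this output position is [8 0 0 / 0 7 0 / 6 7 0]. Elementwise product with the kernel and sum: 0·1 + 0·1 + 6·-2 + 7·1 + 0·1.

-5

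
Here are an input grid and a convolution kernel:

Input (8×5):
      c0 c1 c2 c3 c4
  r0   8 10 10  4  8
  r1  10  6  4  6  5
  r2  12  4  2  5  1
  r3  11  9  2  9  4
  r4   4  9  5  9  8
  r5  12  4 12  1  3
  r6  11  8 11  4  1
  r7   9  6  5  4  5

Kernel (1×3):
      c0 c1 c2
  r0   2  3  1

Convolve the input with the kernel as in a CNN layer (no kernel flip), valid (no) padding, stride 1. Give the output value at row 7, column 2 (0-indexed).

27

The receptive field on the input at this output position is [5 4 5]. Elementwise product with the kernel and sum: 5·2 + 4·3 + 5·1.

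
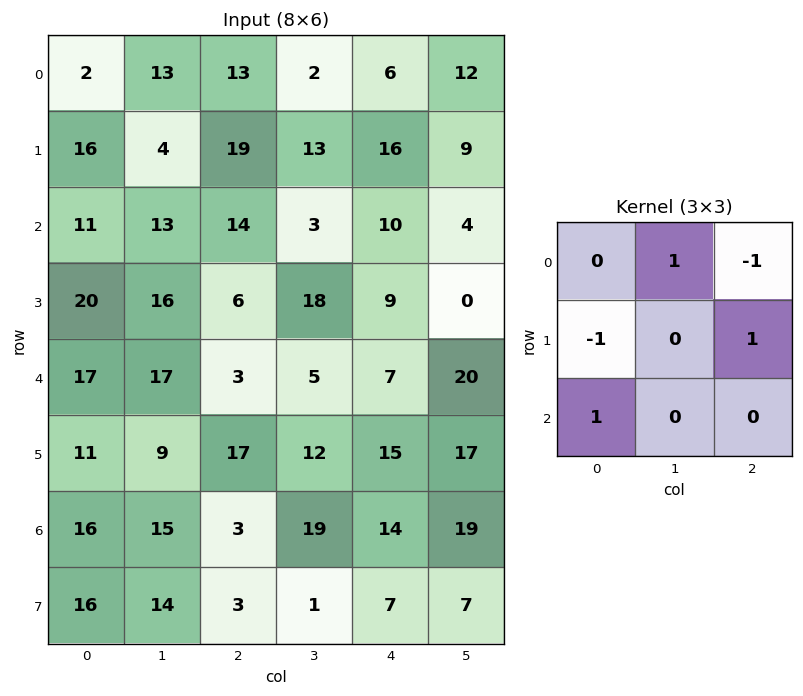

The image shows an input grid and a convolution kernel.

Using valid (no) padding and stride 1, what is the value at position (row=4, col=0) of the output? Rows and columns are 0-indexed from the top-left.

36

The receptive field on the input at this output position is [17 17 3 / 11 9 17 / 16 15 3]. Elementwise product with the kernel and sum: 17·1 + 3·-1 + 11·-1 + 17·1 + 16·1.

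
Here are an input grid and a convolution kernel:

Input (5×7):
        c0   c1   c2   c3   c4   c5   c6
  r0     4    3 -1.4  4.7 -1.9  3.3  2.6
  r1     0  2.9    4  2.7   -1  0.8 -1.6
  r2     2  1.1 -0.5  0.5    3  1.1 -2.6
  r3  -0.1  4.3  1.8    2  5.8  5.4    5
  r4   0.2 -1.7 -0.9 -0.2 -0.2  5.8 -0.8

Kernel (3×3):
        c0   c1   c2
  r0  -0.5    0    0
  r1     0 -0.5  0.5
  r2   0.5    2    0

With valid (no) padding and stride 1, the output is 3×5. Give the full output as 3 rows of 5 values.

1.75 -2.6 -0.4 4.8 3.45
7.75 4.8 4.15 10.3 12.35
-5.55 -3.1 1.3 -0.95 9.8

Output[0,0]: The receptive field on the input at this output position is [4 3 -1.4 / 0 2.9 4 / 2 1.1 -0.5]. Elementwise product with the kernel and sum: 4·-0.5 + 2.9·-0.5 + 4·0.5 + 2·0.5 + 1.1·2.
Output[0,1]: The receptive field on the input at this output position is [3 -1.4 4.7 / 2.9 4 2.7 / 1.1 -0.5 0.5]. Elementwise product with the kernel and sum: 3·-0.5 + 4·-0.5 + 2.7·0.5 + 1.1·0.5 + -0.5·2.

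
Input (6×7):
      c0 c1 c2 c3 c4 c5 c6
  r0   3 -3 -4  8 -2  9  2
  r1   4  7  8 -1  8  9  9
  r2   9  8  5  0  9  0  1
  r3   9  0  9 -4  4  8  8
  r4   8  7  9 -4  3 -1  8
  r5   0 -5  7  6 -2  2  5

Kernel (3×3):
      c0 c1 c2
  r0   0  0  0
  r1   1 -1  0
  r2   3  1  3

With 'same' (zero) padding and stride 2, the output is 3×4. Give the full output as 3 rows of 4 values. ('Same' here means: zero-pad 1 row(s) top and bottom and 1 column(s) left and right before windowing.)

22 27 42 43
0 0 7 31
-23 8 15 2

Output[0,0]: The receptive field on the zero-padded input at this output position is [0 0 0 / 0 3 -3 / 0 4 7]. Elementwise product with the kernel and sum: 0·1 + 3·-1 + 0·3 + 4·1 + 7·3.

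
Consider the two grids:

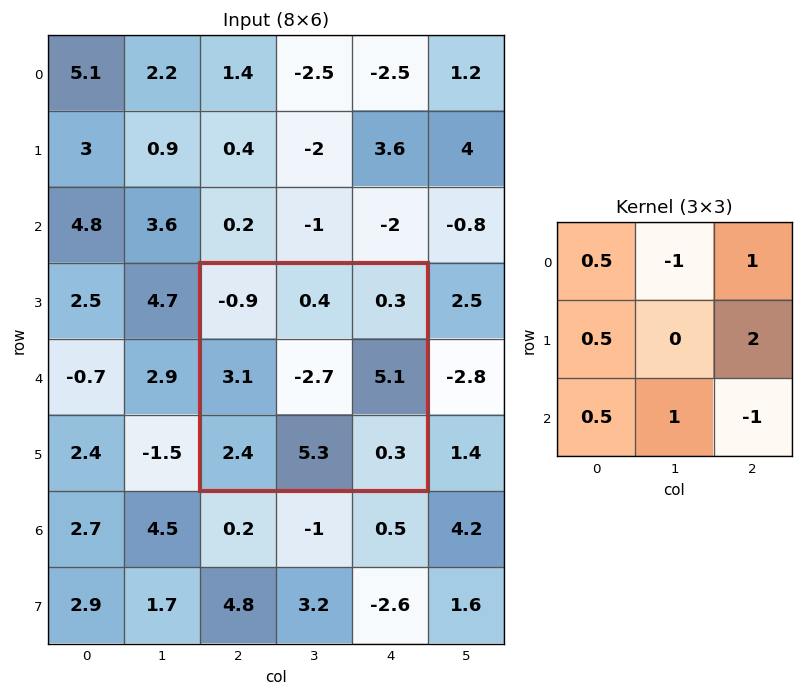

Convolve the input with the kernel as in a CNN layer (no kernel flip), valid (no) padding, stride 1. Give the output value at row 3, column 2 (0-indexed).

The receptive field on the input at this output position is [-0.9 0.4 0.3 / 3.1 -2.7 5.1 / 2.4 5.3 0.3]. Elementwise product with the kernel and sum: -0.9·0.5 + 0.4·-1 + 0.3·1 + 3.1·0.5 + 5.1·2 + 2.4·0.5 + 5.3·1 + 0.3·-1.

17.4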